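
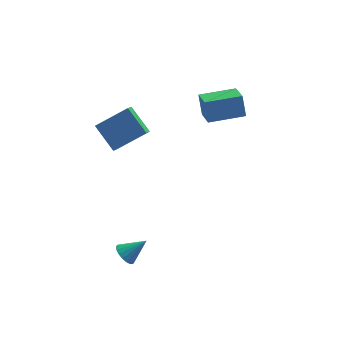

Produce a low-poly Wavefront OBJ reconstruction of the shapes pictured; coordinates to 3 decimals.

v -3.56 3.186 -1.216
v -3.824 2.554 -0.713
v -4.391 4.42 -0.1
v -4.655 3.788 0.403
v -1.765 3.352 -0.063
v -2.029 2.72 0.44
v -2.596 4.586 1.053
v -2.86 3.954 1.556
v -3.939 -3.506 -3.607
v -3.495 -3.442 -4.145
v -2.821 -3.414 -2.673
v -3.571 -3.146 -4.082
v -3.72 -2.922 -3.926
v -3.913 -2.813 -3.706
v -4.11 -2.842 -3.467
v -4.274 -3.002 -3.256
v -4.371 -3.262 -3.114
v -4.383 -3.57 -3.07
v -4.307 -3.865 -3.132
v -4.157 -4.09 -3.289
v -3.965 -4.198 -3.508
v -3.767 -4.17 -3.748
v -3.604 -4.01 -3.959
v -3.506 -3.75 -4.101
v 1.056 1.236 2.352
v 0.939 1.773 3.563
v 0.963 2.683 1.7
v 0.845 3.22 2.911
v 3.095 1.42 2.469
v 2.977 1.957 3.68
v 3.001 2.867 1.817
v 2.884 3.404 3.028
f 2 4 1
f 5 2 1
f 1 4 3
f 3 5 1
f 2 8 4
f 6 2 5
f 6 8 2
f 4 8 3
f 7 5 3
f 3 8 7
f 7 6 5
f 8 6 7
f 10 9 12
f 10 12 11
f 12 9 13
f 12 13 11
f 13 9 14
f 13 14 11
f 14 9 15
f 14 15 11
f 15 9 16
f 15 16 11
f 16 9 17
f 16 17 11
f 17 9 18
f 17 18 11
f 18 9 19
f 18 19 11
f 19 9 20
f 19 20 11
f 20 9 21
f 20 21 11
f 21 9 22
f 21 22 11
f 22 9 23
f 22 23 11
f 23 9 24
f 23 24 11
f 24 9 10
f 24 10 11
f 26 28 25
f 29 26 25
f 25 28 27
f 27 29 25
f 26 32 28
f 30 26 29
f 30 32 26
f 28 32 27
f 31 29 27
f 27 32 31
f 31 30 29
f 32 30 31



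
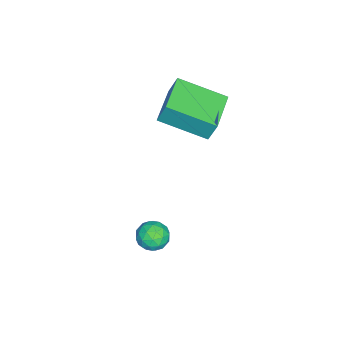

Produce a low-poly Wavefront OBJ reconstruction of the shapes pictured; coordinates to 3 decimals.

v -4.26 -3.318 1.371
v -4.228 -2.973 2.277
v -4.387 -1.469 0.672
v -4.356 -1.125 1.578
v -2.584 -3.235 1.282
v -2.553 -2.891 2.188
v -2.712 -1.387 0.583
v -2.68 -1.042 1.489
v 0.578 -1.899 -2.084
v 1.164 -2.113 -2.237
v 0.576 -2.507 -1.243
v 1.162 -2.721 -1.396
v 1.082 -2.115 -1.202
v 1.083 -1.739 -1.722
v 0.657 -2.881 -1.758
v 0.658 -2.505 -2.278
v 1.212 -2.72 -2.036
v 1.475 -2.246 -1.692
v 0.265 -2.374 -1.788
v 0.528 -1.9 -1.444
v 0.871 -1.953 -2.234
v 0.869 -2.667 -1.246
v 0.822 -2.311 -1.132
v 1.166 -2.437 -1.222
v 0.824 -1.733 -1.932
v 1.168 -1.858 -2.022
v 1.12 -1.859 -1.413
v 0.572 -2.762 -1.458
v 0.916 -2.887 -1.548
v 0.574 -2.183 -2.258
v 0.918 -2.309 -2.348
v 0.62 -2.761 -2.067
v 1.244 -2.435 -2.206
v 1.242 -2.792 -1.712
v 0.946 -2.887 -1.924
v 0.946 -2.666 -2.23
v 1.398 -2.156 -2.004
v 1.397 -2.514 -1.51
v 1.35 -2.157 -1.396
v 1.351 -1.937 -1.701
v 1.426 -2.513 -1.886
v 0.343 -2.106 -1.97
v 0.342 -2.464 -1.476
v 0.389 -2.683 -1.779
v 0.39 -2.463 -2.084
v 0.498 -1.828 -1.768
v 0.496 -2.185 -1.274
v 0.794 -1.954 -1.25
v 0.794 -1.733 -1.556
v 0.314 -2.107 -1.594
f 2 4 1
f 5 2 1
f 1 4 3
f 3 5 1
f 2 8 4
f 6 2 5
f 6 8 2
f 4 8 3
f 7 5 3
f 3 8 7
f 7 6 5
f 8 6 7
f 9 46 25
f 46 20 49
f 25 49 14
f 46 49 25
f 9 25 21
f 25 14 26
f 21 26 10
f 25 26 21
f 9 21 30
f 21 10 31
f 30 31 16
f 21 31 30
f 9 30 42
f 30 16 45
f 42 45 19
f 30 45 42
f 9 42 46
f 42 19 50
f 46 50 20
f 42 50 46
f 10 26 37
f 26 14 40
f 37 40 18
f 26 40 37
f 14 49 27
f 49 20 48
f 27 48 13
f 49 48 27
f 20 50 47
f 50 19 43
f 47 43 11
f 50 43 47
f 19 45 44
f 45 16 32
f 44 32 15
f 45 32 44
f 16 31 36
f 31 10 33
f 36 33 17
f 31 33 36
f 12 38 24
f 38 18 39
f 24 39 13
f 38 39 24
f 12 24 22
f 24 13 23
f 22 23 11
f 24 23 22
f 12 22 29
f 22 11 28
f 29 28 15
f 22 28 29
f 12 29 34
f 29 15 35
f 34 35 17
f 29 35 34
f 12 34 38
f 34 17 41
f 38 41 18
f 34 41 38
f 13 39 27
f 39 18 40
f 27 40 14
f 39 40 27
f 11 23 47
f 23 13 48
f 47 48 20
f 23 48 47
f 15 28 44
f 28 11 43
f 44 43 19
f 28 43 44
f 17 35 36
f 35 15 32
f 36 32 16
f 35 32 36
f 18 41 37
f 41 17 33
f 37 33 10
f 41 33 37



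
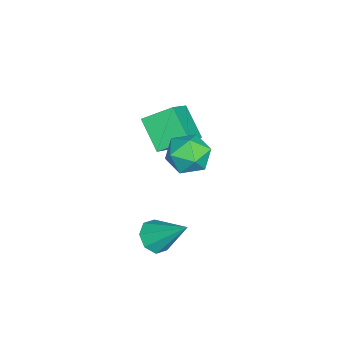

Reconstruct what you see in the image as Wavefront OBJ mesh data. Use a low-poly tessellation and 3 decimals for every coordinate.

v 0.514 -1.883 -3.323
v 0.929 -2.496 -2.848
v 1.026 -0.397 -1.857
v 1.336 -2.196 -3.293
v 1.261 -1.713 -3.757
v 0.748 -1.329 -3.966
v 0.098 -1.27 -3.799
v -0.308 -1.57 -3.353
v -0.233 -2.053 -2.89
v 0.279 -2.437 -2.681
v 0.385 0.22 1.661
v 0.876 -0.119 2.577
v -0.876 -1.001 1.883
v -0.385 -1.34 2.799
v -0.867 -0.359 2.768
v -0.088 0.396 2.631
v 0.088 -1.516 1.829
v 0.867 -0.761 1.692
v 0.692 -1.192 2.681
v 0.102 -0.477 3.262
v -0.102 -0.643 1.198
v -0.692 0.072 1.779
v -4.292 -2.781 0.494
v -4.589 -1.431 1.26
v -3.204 -1.887 -0.659
v -3.502 -0.537 0.106
v -2.818 -3.103 1.634
v -3.116 -1.753 2.399
v -1.731 -2.209 0.48
v -2.028 -0.859 1.246
f 2 1 4
f 2 4 3
f 4 1 5
f 4 5 3
f 5 1 6
f 5 6 3
f 6 1 7
f 6 7 3
f 7 1 8
f 7 8 3
f 8 1 9
f 8 9 3
f 9 1 10
f 9 10 3
f 10 1 2
f 10 2 3
f 11 22 16
f 11 16 12
f 11 12 18
f 11 18 21
f 11 21 22
f 12 16 20
f 16 22 15
f 22 21 13
f 21 18 17
f 18 12 19
f 14 20 15
f 14 15 13
f 14 13 17
f 14 17 19
f 14 19 20
f 15 20 16
f 13 15 22
f 17 13 21
f 19 17 18
f 20 19 12
f 24 26 23
f 27 24 23
f 23 26 25
f 25 27 23
f 24 30 26
f 28 24 27
f 28 30 24
f 26 30 25
f 29 27 25
f 25 30 29
f 29 28 27
f 30 28 29



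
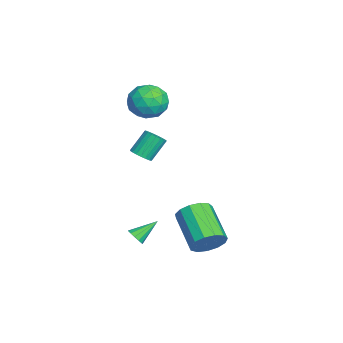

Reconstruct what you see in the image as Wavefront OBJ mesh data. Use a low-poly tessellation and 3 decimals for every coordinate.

v -1.057 -2.037 1.614
v -0.612 -2.232 1.949
v -1.098 -1.538 3
v -1.543 -1.343 2.666
v -0.519 -2.026 1.856
v -1.005 -1.332 2.907
v -0.519 -1.821 1.721
v -1.004 -1.127 2.772
v -0.611 -1.653 1.567
v -1.097 -0.959 2.618
v -0.781 -1.552 1.422
v -1.267 -0.858 2.473
v -0.999 -1.535 1.31
v -1.484 -0.841 2.361
v -1.227 -1.604 1.251
v -1.712 -0.91 2.302
v -1.425 -1.749 1.254
v -1.911 -1.055 2.305
v -1.56 -1.943 1.32
v -2.045 -1.249 2.371
v -1.608 -2.153 1.437
v -2.093 -1.459 2.488
v -1.56 -2.344 1.584
v -2.046 -1.65 2.635
v -1.426 -2.481 1.737
v -1.912 -1.787 2.788
v -1.228 -2.541 1.868
v -1.714 -1.847 2.92
v -1 -2.515 1.956
v -1.486 -1.821 3.007
v -0.783 -2.405 1.984
v -1.268 -1.711 3.036
v 2.648 1.061 -1.995
v 3.002 1.346 -1.207
v 1.247 0.684 -0.177
v 0.892 0.399 -0.965
v 2.74 1.743 -1.399
v 0.985 1.08 -0.369
v 2.448 1.923 -1.78
v 0.693 1.26 -0.751
v 2.22 1.829 -2.23
v 0.465 1.167 -1.2
v 2.127 1.492 -2.605
v 0.372 0.83 -1.575
v 2.2 1.018 -2.786
v 0.445 0.355 -1.756
v 2.415 0.557 -2.716
v 0.659 -0.105 -1.686
v 2.703 0.257 -2.417
v 0.948 -0.405 -1.387
v 2.974 0.212 -1.984
v 1.219 -0.45 -0.954
v 3.142 0.436 -1.555
v 1.387 -0.226 -0.525
v 3.152 0.859 -1.265
v 1.397 0.197 -0.235
v 2.633 -2.244 -1.577
v 2.851 -2.441 -1.173
v 2.147 -1.236 -0.823
v 3.04 -2.266 -1.287
v 3.099 -2.083 -1.493
v 3.01 -1.951 -1.726
v 2.802 -1.913 -1.911
v 2.54 -1.98 -1.991
v 2.308 -2.13 -1.939
v 2.179 -2.317 -1.772
v 2.194 -2.481 -1.544
v 2.349 -2.57 -1.325
v 2.594 -2.555 -1.187
v -4.1 -0.996 3.342
v -3.035 -0.941 3.529
v -4.165 -2.539 4.171
v -3.1 -2.484 4.358
v -3.775 -1.803 4.863
v -3.734 -0.85 4.351
v -3.466 -2.63 3.349
v -3.425 -1.677 2.837
v -2.643 -1.951 3.534
v -2.834 -1.44 4.469
v -4.366 -2.04 3.231
v -4.557 -1.529 4.166
v -3.561 -0.833 3.363
v -3.639 -2.647 4.337
v -4.035 -2.247 4.634
v -3.409 -2.214 4.744
v -3.973 -0.78 3.846
v -3.347 -0.747 3.956
v -3.782 -1.254 4.74
v -3.853 -2.733 3.744
v -3.227 -2.7 3.854
v -3.791 -1.266 2.956
v -3.165 -1.233 3.066
v -3.418 -2.226 2.96
v -2.705 -1.394 3.476
v -2.743 -2.301 3.963
v -2.958 -2.387 3.37
v -2.934 -1.827 3.069
v -2.817 -1.094 4.026
v -2.856 -2.001 4.513
v -3.253 -1.601 4.81
v -3.229 -1.04 4.508
v -2.587 -1.687 4.028
v -4.344 -1.479 3.187
v -4.383 -2.386 3.674
v -3.971 -2.44 3.192
v -3.947 -1.879 2.89
v -4.457 -1.179 3.737
v -4.495 -2.086 4.224
v -4.266 -1.653 4.631
v -4.242 -1.093 4.33
v -4.613 -1.793 3.672
f 2 1 5
f 2 5 3
f 3 5 6
f 3 6 4
f 5 1 7
f 5 7 6
f 6 7 8
f 6 8 4
f 7 1 9
f 7 9 8
f 8 9 10
f 8 10 4
f 9 1 11
f 9 11 10
f 10 11 12
f 10 12 4
f 11 1 13
f 11 13 12
f 12 13 14
f 12 14 4
f 13 1 15
f 13 15 14
f 14 15 16
f 14 16 4
f 15 1 17
f 15 17 16
f 16 17 18
f 16 18 4
f 17 1 19
f 17 19 18
f 18 19 20
f 18 20 4
f 19 1 21
f 19 21 20
f 20 21 22
f 20 22 4
f 21 1 23
f 21 23 22
f 22 23 24
f 22 24 4
f 23 1 25
f 23 25 24
f 24 25 26
f 24 26 4
f 25 1 27
f 25 27 26
f 26 27 28
f 26 28 4
f 27 1 29
f 27 29 28
f 28 29 30
f 28 30 4
f 29 1 31
f 29 31 30
f 30 31 32
f 30 32 4
f 31 1 2
f 31 2 32
f 32 2 3
f 32 3 4
f 34 33 37
f 34 37 35
f 35 37 38
f 35 38 36
f 37 33 39
f 37 39 38
f 38 39 40
f 38 40 36
f 39 33 41
f 39 41 40
f 40 41 42
f 40 42 36
f 41 33 43
f 41 43 42
f 42 43 44
f 42 44 36
f 43 33 45
f 43 45 44
f 44 45 46
f 44 46 36
f 45 33 47
f 45 47 46
f 46 47 48
f 46 48 36
f 47 33 49
f 47 49 48
f 48 49 50
f 48 50 36
f 49 33 51
f 49 51 50
f 50 51 52
f 50 52 36
f 51 33 53
f 51 53 52
f 52 53 54
f 52 54 36
f 53 33 55
f 53 55 54
f 54 55 56
f 54 56 36
f 55 33 34
f 55 34 56
f 56 34 35
f 56 35 36
f 58 57 60
f 58 60 59
f 60 57 61
f 60 61 59
f 61 57 62
f 61 62 59
f 62 57 63
f 62 63 59
f 63 57 64
f 63 64 59
f 64 57 65
f 64 65 59
f 65 57 66
f 65 66 59
f 66 57 67
f 66 67 59
f 67 57 68
f 67 68 59
f 68 57 69
f 68 69 59
f 69 57 58
f 69 58 59
f 70 107 86
f 107 81 110
f 86 110 75
f 107 110 86
f 70 86 82
f 86 75 87
f 82 87 71
f 86 87 82
f 70 82 91
f 82 71 92
f 91 92 77
f 82 92 91
f 70 91 103
f 91 77 106
f 103 106 80
f 91 106 103
f 70 103 107
f 103 80 111
f 107 111 81
f 103 111 107
f 71 87 98
f 87 75 101
f 98 101 79
f 87 101 98
f 75 110 88
f 110 81 109
f 88 109 74
f 110 109 88
f 81 111 108
f 111 80 104
f 108 104 72
f 111 104 108
f 80 106 105
f 106 77 93
f 105 93 76
f 106 93 105
f 77 92 97
f 92 71 94
f 97 94 78
f 92 94 97
f 73 99 85
f 99 79 100
f 85 100 74
f 99 100 85
f 73 85 83
f 85 74 84
f 83 84 72
f 85 84 83
f 73 83 90
f 83 72 89
f 90 89 76
f 83 89 90
f 73 90 95
f 90 76 96
f 95 96 78
f 90 96 95
f 73 95 99
f 95 78 102
f 99 102 79
f 95 102 99
f 74 100 88
f 100 79 101
f 88 101 75
f 100 101 88
f 72 84 108
f 84 74 109
f 108 109 81
f 84 109 108
f 76 89 105
f 89 72 104
f 105 104 80
f 89 104 105
f 78 96 97
f 96 76 93
f 97 93 77
f 96 93 97
f 79 102 98
f 102 78 94
f 98 94 71
f 102 94 98



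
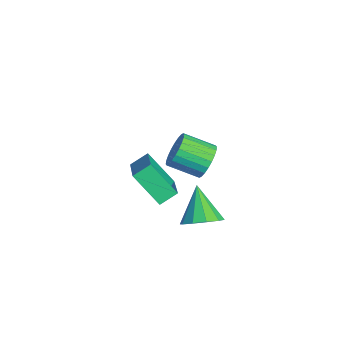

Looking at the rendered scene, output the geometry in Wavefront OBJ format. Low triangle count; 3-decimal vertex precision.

v -0.222 4.24 -2.719
v 0.259 3.801 -3.233
v -0.217 2.58 -2.635
v -0.698 3.02 -2.121
v 0.459 3.846 -2.982
v -0.017 2.625 -2.385
v 0.555 3.951 -2.691
v 0.079 2.73 -2.094
v 0.533 4.1 -2.404
v 0.057 2.879 -1.807
v 0.396 4.27 -2.166
v -0.08 3.049 -1.568
v 0.165 4.436 -2.011
v -0.311 3.215 -1.413
v -0.125 4.572 -1.964
v -0.601 3.351 -1.367
v -0.43 4.658 -2.032
v -0.906 3.437 -1.435
v -0.703 4.68 -2.205
v -1.179 3.459 -1.607
v -0.903 4.635 -2.455
v -1.379 3.414 -1.858
v -0.999 4.53 -2.746
v -1.475 3.309 -2.149
v -0.977 4.381 -3.033
v -1.453 3.16 -2.436
v -0.84 4.211 -3.272
v -1.316 2.99 -2.674
v -0.609 4.045 -3.427
v -1.085 2.824 -2.829
v -0.319 3.909 -3.473
v -0.795 2.688 -2.876
v -0.014 3.823 -3.405
v -0.49 2.602 -2.808
v 3.135 1.502 -1.027
v 2.366 0.658 0.136
v 2.994 2.205 -0.61
v 2.225 1.361 0.554
v 4.935 1.259 -0.014
v 4.166 0.415 1.15
v 4.794 1.962 0.404
v 4.025 1.118 1.567
v 4.079 3.051 -2.267
v 4.694 3.076 -1.68
v 2.941 3.089 -1.073
v 4.574 3.571 -1.811
v 4.265 3.867 -2.115
v 3.885 3.851 -2.478
v 3.579 3.53 -2.759
v 3.464 3.026 -2.853
v 3.585 2.532 -2.722
v 3.894 2.236 -2.418
v 4.274 2.251 -2.056
v 4.58 2.572 -1.774
f 2 1 5
f 2 5 3
f 3 5 6
f 3 6 4
f 5 1 7
f 5 7 6
f 6 7 8
f 6 8 4
f 7 1 9
f 7 9 8
f 8 9 10
f 8 10 4
f 9 1 11
f 9 11 10
f 10 11 12
f 10 12 4
f 11 1 13
f 11 13 12
f 12 13 14
f 12 14 4
f 13 1 15
f 13 15 14
f 14 15 16
f 14 16 4
f 15 1 17
f 15 17 16
f 16 17 18
f 16 18 4
f 17 1 19
f 17 19 18
f 18 19 20
f 18 20 4
f 19 1 21
f 19 21 20
f 20 21 22
f 20 22 4
f 21 1 23
f 21 23 22
f 22 23 24
f 22 24 4
f 23 1 25
f 23 25 24
f 24 25 26
f 24 26 4
f 25 1 27
f 25 27 26
f 26 27 28
f 26 28 4
f 27 1 29
f 27 29 28
f 28 29 30
f 28 30 4
f 29 1 31
f 29 31 30
f 30 31 32
f 30 32 4
f 31 1 33
f 31 33 32
f 32 33 34
f 32 34 4
f 33 1 2
f 33 2 34
f 34 2 3
f 34 3 4
f 36 38 35
f 39 36 35
f 35 38 37
f 37 39 35
f 36 42 38
f 40 36 39
f 40 42 36
f 38 42 37
f 41 39 37
f 37 42 41
f 41 40 39
f 42 40 41
f 44 43 46
f 44 46 45
f 46 43 47
f 46 47 45
f 47 43 48
f 47 48 45
f 48 43 49
f 48 49 45
f 49 43 50
f 49 50 45
f 50 43 51
f 50 51 45
f 51 43 52
f 51 52 45
f 52 43 53
f 52 53 45
f 53 43 54
f 53 54 45
f 54 43 44
f 54 44 45



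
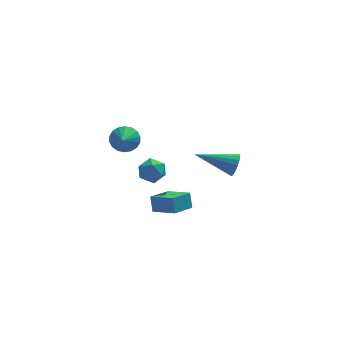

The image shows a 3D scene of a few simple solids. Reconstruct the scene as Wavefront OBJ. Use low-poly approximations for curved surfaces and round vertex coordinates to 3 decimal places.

v -2.403 3.05 -1.466
v -1.984 3.381 -0.831
v -2.617 2.03 -0.794
v -2.33 3.494 -0.769
v -2.691 3.52 -0.845
v -2.994 3.452 -1.045
v -3.181 3.305 -1.328
v -3.213 3.107 -1.638
v -3.085 2.898 -1.914
v -2.822 2.719 -2.102
v -2.476 2.605 -2.163
v -2.115 2.58 -2.087
v -1.812 2.648 -1.888
v -1.625 2.795 -1.605
v -1.593 2.993 -1.295
v -1.721 3.202 -1.018
v -1.959 0.359 -1.644
v -1.316 0.824 -1.399
v -1.224 -0.124 -2.661
v -0.581 0.341 -2.416
v -0.829 -0.301 -1.951
v -1.284 -0.003 -1.323
v -1.256 0.703 -2.737
v -1.711 1.001 -2.109
v -0.882 1.036 -2.075
v -0.618 0.416 -1.589
v -1.922 0.284 -2.471
v -1.658 -0.336 -1.985
v 2.618 -2.184 -0.02
v 2.878 -1.874 0.55
v 0.622 -1.796 0.68
v 2.849 -1.624 0.329
v 2.767 -1.502 0.028
v 2.651 -1.537 -0.284
v 2.527 -1.719 -0.536
v 2.424 -2.009 -0.67
v 2.365 -2.338 -0.655
v 2.364 -2.632 -0.494
v 2.421 -2.824 -0.225
v 2.523 -2.869 0.091
v 2.647 -2.757 0.381
v 2.764 -2.513 0.58
v 2.848 -2.195 0.641
v -1.727 -4.014 -1.717
v -1.788 -3.616 -0.901
v -0.773 -3.195 -2.046
v -0.833 -2.796 -1.23
v -0.747 -4.944 -1.19
v -0.807 -4.545 -0.374
v 0.208 -4.124 -1.519
v 0.147 -3.726 -0.703
f 2 1 4
f 2 4 3
f 4 1 5
f 4 5 3
f 5 1 6
f 5 6 3
f 6 1 7
f 6 7 3
f 7 1 8
f 7 8 3
f 8 1 9
f 8 9 3
f 9 1 10
f 9 10 3
f 10 1 11
f 10 11 3
f 11 1 12
f 11 12 3
f 12 1 13
f 12 13 3
f 13 1 14
f 13 14 3
f 14 1 15
f 14 15 3
f 15 1 16
f 15 16 3
f 16 1 2
f 16 2 3
f 17 28 22
f 17 22 18
f 17 18 24
f 17 24 27
f 17 27 28
f 18 22 26
f 22 28 21
f 28 27 19
f 27 24 23
f 24 18 25
f 20 26 21
f 20 21 19
f 20 19 23
f 20 23 25
f 20 25 26
f 21 26 22
f 19 21 28
f 23 19 27
f 25 23 24
f 26 25 18
f 30 29 32
f 30 32 31
f 32 29 33
f 32 33 31
f 33 29 34
f 33 34 31
f 34 29 35
f 34 35 31
f 35 29 36
f 35 36 31
f 36 29 37
f 36 37 31
f 37 29 38
f 37 38 31
f 38 29 39
f 38 39 31
f 39 29 40
f 39 40 31
f 40 29 41
f 40 41 31
f 41 29 42
f 41 42 31
f 42 29 43
f 42 43 31
f 43 29 30
f 43 30 31
f 45 47 44
f 48 45 44
f 44 47 46
f 46 48 44
f 45 51 47
f 49 45 48
f 49 51 45
f 47 51 46
f 50 48 46
f 46 51 50
f 50 49 48
f 51 49 50



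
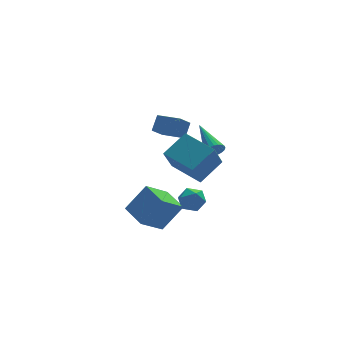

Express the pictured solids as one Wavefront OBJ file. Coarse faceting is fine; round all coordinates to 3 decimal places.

v 1.965 -0.717 -2.2
v 1.28 -1.537 -0.677
v 0.914 0.943 -1.778
v 0.23 0.123 -0.255
v 3.31 -0.103 -1.265
v 2.626 -0.923 0.258
v 2.26 1.557 -0.843
v 1.575 0.737 0.68
v 1.005 3.124 -0.681
v 0.315 2.637 0.025
v 1.447 3.648 0.114
v 0.758 3.161 0.819
v 1.942 2.059 -0.499
v 1.253 1.572 0.206
v 2.385 2.583 0.295
v 1.695 2.096 1.001
v 3.577 2.055 -1.708
v 3.82 2.296 -2.201
v 3.323 4.065 -0.852
v 3.578 2.29 -2.26
v 3.336 2.244 -2.224
v 3.135 2.165 -2.098
v 3.011 2.067 -1.905
v 2.985 1.967 -1.678
v 3.061 1.882 -1.457
v 3.227 1.827 -1.278
v 3.453 1.811 -1.174
v 3.701 1.838 -1.163
v 3.927 1.902 -1.246
v 4.093 1.992 -1.408
v 4.17 2.094 -1.623
v 4.144 2.188 -1.852
v 4.021 2.26 -2.057
v -0.887 -3.699 -3.302
v -2.13 -4.242 -2.311
v -1.304 -2.252 -3.032
v -2.547 -2.795 -2.041
v 0.207 -3.645 -1.899
v -1.036 -4.188 -0.908
v -0.21 -2.198 -1.629
v -1.453 -2.741 -0.638
v -0.01 -3.946 -0.985
v 0.456 -3.359 -0.739
v 0.764 -4.141 -1.981
v 1.23 -3.554 -1.735
v 1.189 -4.225 -1.322
v 0.711 -4.104 -0.707
v 0.509 -3.396 -2.013
v 0.031 -3.275 -1.398
v 0.777 -3.019 -1.374
v 1.197 -3.532 -0.947
v 0.023 -3.968 -1.773
v 0.443 -4.481 -1.346
f 2 4 1
f 5 2 1
f 1 4 3
f 3 5 1
f 2 8 4
f 6 2 5
f 6 8 2
f 4 8 3
f 7 5 3
f 3 8 7
f 7 6 5
f 8 6 7
f 10 12 9
f 13 10 9
f 9 12 11
f 11 13 9
f 10 16 12
f 14 10 13
f 14 16 10
f 12 16 11
f 15 13 11
f 11 16 15
f 15 14 13
f 16 14 15
f 18 17 20
f 18 20 19
f 20 17 21
f 20 21 19
f 21 17 22
f 21 22 19
f 22 17 23
f 22 23 19
f 23 17 24
f 23 24 19
f 24 17 25
f 24 25 19
f 25 17 26
f 25 26 19
f 26 17 27
f 26 27 19
f 27 17 28
f 27 28 19
f 28 17 29
f 28 29 19
f 29 17 30
f 29 30 19
f 30 17 31
f 30 31 19
f 31 17 32
f 31 32 19
f 32 17 33
f 32 33 19
f 33 17 18
f 33 18 19
f 35 37 34
f 38 35 34
f 34 37 36
f 36 38 34
f 35 41 37
f 39 35 38
f 39 41 35
f 37 41 36
f 40 38 36
f 36 41 40
f 40 39 38
f 41 39 40
f 42 53 47
f 42 47 43
f 42 43 49
f 42 49 52
f 42 52 53
f 43 47 51
f 47 53 46
f 53 52 44
f 52 49 48
f 49 43 50
f 45 51 46
f 45 46 44
f 45 44 48
f 45 48 50
f 45 50 51
f 46 51 47
f 44 46 53
f 48 44 52
f 50 48 49
f 51 50 43



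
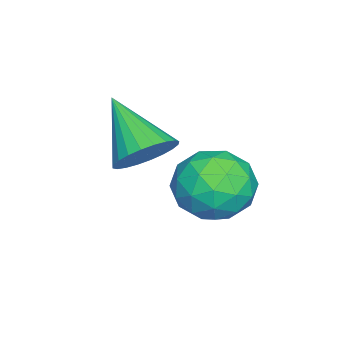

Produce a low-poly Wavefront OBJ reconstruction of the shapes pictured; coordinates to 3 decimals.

v 1.997 -0.308 3.005
v 2.598 -0.889 2.924
v 1.063 -1.432 4.155
v 2.708 -0.718 3.181
v 2.71 -0.485 3.411
v 2.604 -0.224 3.579
v 2.405 0.023 3.66
v 2.144 0.221 3.64
v 1.861 0.337 3.525
v 1.598 0.356 3.33
v 1.396 0.273 3.085
v 1.285 0.102 2.828
v 1.283 -0.131 2.598
v 1.39 -0.392 2.43
v 1.588 -0.639 2.35
v 1.849 -0.837 2.369
v 2.133 -0.953 2.485
v 2.396 -0.972 2.68
v 2.246 1.87 3.388
v 3.16 1.609 2.964
v 1.44 1.151 2.096
v 2.354 0.89 1.672
v 2.036 0.426 2.547
v 2.534 0.871 3.346
v 2.066 1.889 1.714
v 2.564 2.334 2.513
v 3.049 1.621 1.929
v 3.03 0.717 2.444
v 1.57 2.043 2.616
v 1.551 1.139 3.131
v 2.773 1.803 3.29
v 1.827 0.957 1.77
v 1.639 0.685 2.285
v 2.177 0.531 2.036
v 2.405 1.369 3.514
v 2.943 1.215 3.265
v 2.282 0.52 3.02
v 1.657 1.545 1.795
v 2.195 1.391 1.546
v 2.423 2.229 3.024
v 2.961 2.075 2.775
v 2.318 2.24 2.04
v 3.246 1.657 2.432
v 2.772 1.234 1.672
v 2.603 1.821 1.697
v 2.895 2.082 2.167
v 3.234 1.125 2.735
v 2.761 0.702 1.975
v 2.574 0.429 2.49
v 2.866 0.691 2.959
v 3.169 1.132 2.126
v 1.839 2.058 3.085
v 1.366 1.635 2.325
v 1.734 2.069 2.101
v 2.026 2.331 2.57
v 1.828 1.526 3.388
v 1.354 1.103 2.628
v 1.705 0.678 2.893
v 1.997 0.939 3.363
v 1.431 1.628 2.934
f 2 1 4
f 2 4 3
f 4 1 5
f 4 5 3
f 5 1 6
f 5 6 3
f 6 1 7
f 6 7 3
f 7 1 8
f 7 8 3
f 8 1 9
f 8 9 3
f 9 1 10
f 9 10 3
f 10 1 11
f 10 11 3
f 11 1 12
f 11 12 3
f 12 1 13
f 12 13 3
f 13 1 14
f 13 14 3
f 14 1 15
f 14 15 3
f 15 1 16
f 15 16 3
f 16 1 17
f 16 17 3
f 17 1 18
f 17 18 3
f 18 1 2
f 18 2 3
f 19 56 35
f 56 30 59
f 35 59 24
f 56 59 35
f 19 35 31
f 35 24 36
f 31 36 20
f 35 36 31
f 19 31 40
f 31 20 41
f 40 41 26
f 31 41 40
f 19 40 52
f 40 26 55
f 52 55 29
f 40 55 52
f 19 52 56
f 52 29 60
f 56 60 30
f 52 60 56
f 20 36 47
f 36 24 50
f 47 50 28
f 36 50 47
f 24 59 37
f 59 30 58
f 37 58 23
f 59 58 37
f 30 60 57
f 60 29 53
f 57 53 21
f 60 53 57
f 29 55 54
f 55 26 42
f 54 42 25
f 55 42 54
f 26 41 46
f 41 20 43
f 46 43 27
f 41 43 46
f 22 48 34
f 48 28 49
f 34 49 23
f 48 49 34
f 22 34 32
f 34 23 33
f 32 33 21
f 34 33 32
f 22 32 39
f 32 21 38
f 39 38 25
f 32 38 39
f 22 39 44
f 39 25 45
f 44 45 27
f 39 45 44
f 22 44 48
f 44 27 51
f 48 51 28
f 44 51 48
f 23 49 37
f 49 28 50
f 37 50 24
f 49 50 37
f 21 33 57
f 33 23 58
f 57 58 30
f 33 58 57
f 25 38 54
f 38 21 53
f 54 53 29
f 38 53 54
f 27 45 46
f 45 25 42
f 46 42 26
f 45 42 46
f 28 51 47
f 51 27 43
f 47 43 20
f 51 43 47



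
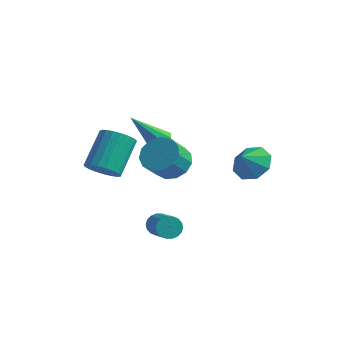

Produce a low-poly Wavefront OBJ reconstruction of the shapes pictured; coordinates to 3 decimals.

v -0.695 -3.746 -0.684
v 0.019 -3.365 -1.079
v -0.072 -1.774 0.288
v -0.785 -2.154 0.684
v -0.266 -3.216 -1.271
v -0.356 -1.625 0.096
v -0.624 -3.159 -1.362
v -0.715 -1.567 0.005
v -0.995 -3.203 -1.336
v -1.086 -1.611 0.032
v -1.314 -3.341 -1.196
v -1.404 -1.749 0.171
v -1.525 -3.548 -0.968
v -1.616 -1.957 0.399
v -1.594 -3.791 -0.691
v -1.684 -2.199 0.676
v -1.506 -4.025 -0.413
v -1.597 -2.433 0.955
v -1.279 -4.211 -0.181
v -1.369 -2.62 1.186
v -0.95 -4.316 -0.036
v -1.041 -2.725 1.331
v -0.577 -4.323 -0.004
v -0.668 -2.732 1.364
v -0.225 -4.23 -0.088
v -0.315 -2.639 1.279
v 0.046 -4.054 -0.276
v -0.044 -2.462 1.091
v 0.189 -3.824 -0.534
v 0.099 -2.232 0.833
v 0.18 -3.58 -0.818
v 0.089 -1.989 0.549
v 3.923 2.065 -2.109
v 4.943 1.829 -2.024
v 3.697 1.375 -1.311
v 4.73 2.444 -1.553
v 4.044 2.837 -1.407
v 3.288 2.778 -1.673
v 2.904 2.302 -2.194
v 3.117 1.687 -2.666
v 3.803 1.294 -2.811
v 4.559 1.353 -2.545
v -0.596 1.388 -1.634
v -0.263 1.817 -1.209
v -1.804 0.672 0.034
v -0.642 2.032 -1.391
v -0.999 1.945 -1.687
v -1.168 1.598 -1.958
v -1.07 1.152 -2.078
v -0.75 0.817 -1.99
v -0.358 0.748 -1.736
v -0.078 0.979 -1.434
v -0.04 1.401 -1.226
v 2.136 -2.373 -0.012
v 3.053 -2.718 -0.158
v 2.88 -3.612 0.865
v 1.964 -3.267 1.012
v 3.098 -2.303 0.212
v 2.926 -3.198 1.235
v 2.839 -1.91 0.511
v 2.666 -2.805 1.534
v 2.356 -1.665 0.645
v 2.183 -2.559 1.668
v 1.803 -1.644 0.57
v 1.631 -2.538 1.593
v 1.357 -1.854 0.31
v 1.184 -2.749 1.333
v 1.158 -2.229 -0.051
v 0.985 -3.124 0.972
v 1.269 -2.65 -0.4
v 1.096 -3.545 0.623
v 1.656 -2.982 -0.626
v 1.483 -3.877 0.397
v 2.195 -3.121 -0.656
v 2.023 -4.016 0.367
v 2.716 -3.023 -0.482
v 2.543 -3.917 0.541
v 1.925 -3.226 -3.773
v 2.389 -2.825 -3.868
v 3.558 -3.954 -2.923
v 3.095 -4.354 -2.827
v 2.281 -2.738 -3.63
v 3.45 -3.867 -2.685
v 2.102 -2.747 -3.42
v 3.271 -3.876 -2.475
v 1.888 -2.851 -3.28
v 3.058 -3.98 -2.335
v 1.682 -3.029 -3.237
v 2.851 -4.158 -2.292
v 1.524 -3.246 -3.301
v 2.693 -4.375 -2.355
v 1.445 -3.459 -3.457
v 2.614 -4.588 -2.512
v 1.462 -3.626 -3.677
v 2.631 -4.755 -2.732
v 1.57 -3.713 -3.915
v 2.739 -4.842 -2.97
v 1.749 -3.704 -4.125
v 2.918 -4.833 -3.18
v 1.962 -3.6 -4.265
v 3.132 -4.729 -3.32
v 2.169 -3.422 -4.308
v 3.338 -4.551 -3.363
v 2.327 -3.205 -4.245
v 3.496 -4.334 -3.299
v 2.406 -2.992 -4.088
v 3.575 -4.121 -3.143
f 2 1 5
f 2 5 3
f 3 5 6
f 3 6 4
f 5 1 7
f 5 7 6
f 6 7 8
f 6 8 4
f 7 1 9
f 7 9 8
f 8 9 10
f 8 10 4
f 9 1 11
f 9 11 10
f 10 11 12
f 10 12 4
f 11 1 13
f 11 13 12
f 12 13 14
f 12 14 4
f 13 1 15
f 13 15 14
f 14 15 16
f 14 16 4
f 15 1 17
f 15 17 16
f 16 17 18
f 16 18 4
f 17 1 19
f 17 19 18
f 18 19 20
f 18 20 4
f 19 1 21
f 19 21 20
f 20 21 22
f 20 22 4
f 21 1 23
f 21 23 22
f 22 23 24
f 22 24 4
f 23 1 25
f 23 25 24
f 24 25 26
f 24 26 4
f 25 1 27
f 25 27 26
f 26 27 28
f 26 28 4
f 27 1 29
f 27 29 28
f 28 29 30
f 28 30 4
f 29 1 31
f 29 31 30
f 30 31 32
f 30 32 4
f 31 1 2
f 31 2 32
f 32 2 3
f 32 3 4
f 34 33 36
f 34 36 35
f 36 33 37
f 36 37 35
f 37 33 38
f 37 38 35
f 38 33 39
f 38 39 35
f 39 33 40
f 39 40 35
f 40 33 41
f 40 41 35
f 41 33 42
f 41 42 35
f 42 33 34
f 42 34 35
f 44 43 46
f 44 46 45
f 46 43 47
f 46 47 45
f 47 43 48
f 47 48 45
f 48 43 49
f 48 49 45
f 49 43 50
f 49 50 45
f 50 43 51
f 50 51 45
f 51 43 52
f 51 52 45
f 52 43 53
f 52 53 45
f 53 43 44
f 53 44 45
f 55 54 58
f 55 58 56
f 56 58 59
f 56 59 57
f 58 54 60
f 58 60 59
f 59 60 61
f 59 61 57
f 60 54 62
f 60 62 61
f 61 62 63
f 61 63 57
f 62 54 64
f 62 64 63
f 63 64 65
f 63 65 57
f 64 54 66
f 64 66 65
f 65 66 67
f 65 67 57
f 66 54 68
f 66 68 67
f 67 68 69
f 67 69 57
f 68 54 70
f 68 70 69
f 69 70 71
f 69 71 57
f 70 54 72
f 70 72 71
f 71 72 73
f 71 73 57
f 72 54 74
f 72 74 73
f 73 74 75
f 73 75 57
f 74 54 76
f 74 76 75
f 75 76 77
f 75 77 57
f 76 54 55
f 76 55 77
f 77 55 56
f 77 56 57
f 79 78 82
f 79 82 80
f 80 82 83
f 80 83 81
f 82 78 84
f 82 84 83
f 83 84 85
f 83 85 81
f 84 78 86
f 84 86 85
f 85 86 87
f 85 87 81
f 86 78 88
f 86 88 87
f 87 88 89
f 87 89 81
f 88 78 90
f 88 90 89
f 89 90 91
f 89 91 81
f 90 78 92
f 90 92 91
f 91 92 93
f 91 93 81
f 92 78 94
f 92 94 93
f 93 94 95
f 93 95 81
f 94 78 96
f 94 96 95
f 95 96 97
f 95 97 81
f 96 78 98
f 96 98 97
f 97 98 99
f 97 99 81
f 98 78 100
f 98 100 99
f 99 100 101
f 99 101 81
f 100 78 102
f 100 102 101
f 101 102 103
f 101 103 81
f 102 78 104
f 102 104 103
f 103 104 105
f 103 105 81
f 104 78 106
f 104 106 105
f 105 106 107
f 105 107 81
f 106 78 79
f 106 79 107
f 107 79 80
f 107 80 81



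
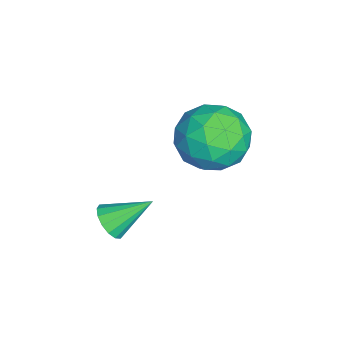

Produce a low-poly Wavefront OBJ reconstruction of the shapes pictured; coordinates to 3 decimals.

v -1.91 -0.456 1.263
v -0.885 -0.587 0.72
v -1.775 -2.213 1.94
v -0.75 -2.344 1.397
v -0.842 -1.615 2.303
v -0.925 -0.528 1.885
v -1.735 -2.272 0.775
v -1.818 -1.185 0.357
v -0.777 -1.709 0.418
v -0.225 -1.303 1.363
v -2.435 -1.497 1.297
v -1.883 -1.091 2.242
v -1.409 -0.367 0.932
v -1.251 -2.433 1.728
v -1.305 -2.004 2.261
v -0.702 -2.081 1.941
v -1.432 -0.333 1.617
v -0.83 -0.41 1.298
v -0.805 -1.014 2.228
v -1.83 -2.39 1.362
v -1.228 -2.467 1.043
v -1.958 -0.719 0.719
v -1.355 -0.796 0.399
v -1.855 -1.786 0.432
v -0.743 -1.103 0.436
v -0.664 -2.137 0.834
v -1.243 -2.094 0.468
v -1.292 -1.455 0.222
v -0.419 -0.865 0.991
v -0.34 -1.898 1.389
v -0.393 -1.469 1.921
v -0.442 -0.831 1.676
v -0.355 -1.524 0.813
v -2.32 -0.902 1.271
v -2.241 -1.935 1.669
v -2.218 -1.969 0.984
v -2.267 -1.331 0.739
v -1.996 -0.663 1.826
v -1.917 -1.697 2.224
v -1.368 -1.345 2.438
v -1.417 -0.706 2.192
v -2.305 -1.276 1.847
v 1.537 -3.887 0.177
v 2.124 -3.847 0.291
v 1.303 -2.753 0.983
v 2.08 -3.675 0.037
v 1.891 -3.559 -0.18
v 1.606 -3.532 -0.302
v 1.303 -3.599 -0.295
v 1.062 -3.743 -0.162
v 0.949 -3.926 0.062
v 0.993 -4.098 0.317
v 1.183 -4.214 0.534
v 1.467 -4.241 0.656
v 1.77 -4.174 0.649
v 2.011 -4.03 0.515
f 1 38 17
f 38 12 41
f 17 41 6
f 38 41 17
f 1 17 13
f 17 6 18
f 13 18 2
f 17 18 13
f 1 13 22
f 13 2 23
f 22 23 8
f 13 23 22
f 1 22 34
f 22 8 37
f 34 37 11
f 22 37 34
f 1 34 38
f 34 11 42
f 38 42 12
f 34 42 38
f 2 18 29
f 18 6 32
f 29 32 10
f 18 32 29
f 6 41 19
f 41 12 40
f 19 40 5
f 41 40 19
f 12 42 39
f 42 11 35
f 39 35 3
f 42 35 39
f 11 37 36
f 37 8 24
f 36 24 7
f 37 24 36
f 8 23 28
f 23 2 25
f 28 25 9
f 23 25 28
f 4 30 16
f 30 10 31
f 16 31 5
f 30 31 16
f 4 16 14
f 16 5 15
f 14 15 3
f 16 15 14
f 4 14 21
f 14 3 20
f 21 20 7
f 14 20 21
f 4 21 26
f 21 7 27
f 26 27 9
f 21 27 26
f 4 26 30
f 26 9 33
f 30 33 10
f 26 33 30
f 5 31 19
f 31 10 32
f 19 32 6
f 31 32 19
f 3 15 39
f 15 5 40
f 39 40 12
f 15 40 39
f 7 20 36
f 20 3 35
f 36 35 11
f 20 35 36
f 9 27 28
f 27 7 24
f 28 24 8
f 27 24 28
f 10 33 29
f 33 9 25
f 29 25 2
f 33 25 29
f 44 43 46
f 44 46 45
f 46 43 47
f 46 47 45
f 47 43 48
f 47 48 45
f 48 43 49
f 48 49 45
f 49 43 50
f 49 50 45
f 50 43 51
f 50 51 45
f 51 43 52
f 51 52 45
f 52 43 53
f 52 53 45
f 53 43 54
f 53 54 45
f 54 43 55
f 54 55 45
f 55 43 56
f 55 56 45
f 56 43 44
f 56 44 45



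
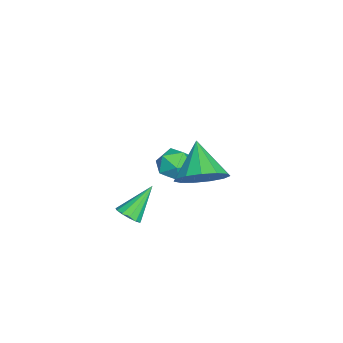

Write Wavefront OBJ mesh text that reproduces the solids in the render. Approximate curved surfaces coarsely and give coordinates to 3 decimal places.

v -2.119 2.305 -3.11
v -1.269 2.531 -3.2
v -1.771 0.929 -3.28
v -0.921 1.155 -3.37
v -1.321 1.241 -2.587
v -1.536 2.091 -2.482
v -1.504 1.369 -3.998
v -1.719 2.219 -3.893
v -0.89 1.952 -3.749
v -0.776 1.873 -2.877
v -2.264 1.587 -3.603
v -2.15 1.508 -2.731
v 3.631 3.218 0.141
v 4.147 3.822 0.888
v 2.329 2.902 1.299
v 3.78 4.206 0.579
v 3.365 4.275 0.132
v 3.034 4.01 -0.313
v 2.893 3.493 -0.613
v 2.986 2.889 -0.674
v 3.284 2.39 -0.476
v 3.692 2.153 -0.082
v 4.08 2.255 0.383
v 4.326 2.663 0.771
v 4.351 3.247 0.959
v 2.558 0.262 -3.224
v 3.078 0.352 -2.938
v 1.742 1.138 -2.016
v 3.04 0.611 -3.152
v 2.849 0.76 -3.388
v 2.566 0.75 -3.572
v 2.28 0.585 -3.646
v 2.082 0.318 -3.585
v 2.035 0.033 -3.41
v 2.154 -0.18 -3.175
v 2.401 -0.252 -2.956
v 2.698 -0.161 -2.822
v 2.95 0.064 -2.815
f 1 12 6
f 1 6 2
f 1 2 8
f 1 8 11
f 1 11 12
f 2 6 10
f 6 12 5
f 12 11 3
f 11 8 7
f 8 2 9
f 4 10 5
f 4 5 3
f 4 3 7
f 4 7 9
f 4 9 10
f 5 10 6
f 3 5 12
f 7 3 11
f 9 7 8
f 10 9 2
f 14 13 16
f 14 16 15
f 16 13 17
f 16 17 15
f 17 13 18
f 17 18 15
f 18 13 19
f 18 19 15
f 19 13 20
f 19 20 15
f 20 13 21
f 20 21 15
f 21 13 22
f 21 22 15
f 22 13 23
f 22 23 15
f 23 13 24
f 23 24 15
f 24 13 25
f 24 25 15
f 25 13 14
f 25 14 15
f 27 26 29
f 27 29 28
f 29 26 30
f 29 30 28
f 30 26 31
f 30 31 28
f 31 26 32
f 31 32 28
f 32 26 33
f 32 33 28
f 33 26 34
f 33 34 28
f 34 26 35
f 34 35 28
f 35 26 36
f 35 36 28
f 36 26 37
f 36 37 28
f 37 26 38
f 37 38 28
f 38 26 27
f 38 27 28



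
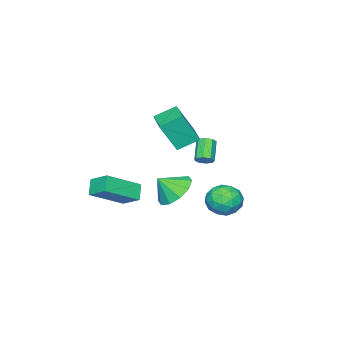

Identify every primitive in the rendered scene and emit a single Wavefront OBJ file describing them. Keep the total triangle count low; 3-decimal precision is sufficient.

v 0.987 -2.117 -1.295
v 1.052 -1.061 -0.668
v 1.595 -1.747 -1.983
v 1.66 -0.69 -1.356
v 2.68 -2.87 -0.204
v 2.745 -1.813 0.423
v 3.288 -2.499 -0.892
v 3.353 -1.443 -0.265
v -2.807 1.485 -1.939
v -2.034 1.038 -2.452
v -3.866 1.042 -3.148
v -3.093 0.595 -3.661
v -3.429 0.185 -2.778
v -2.774 0.459 -2.03
v -3.126 1.621 -3.57
v -2.471 1.895 -2.822
v -2.231 1.122 -3.46
v -2.418 0.235 -2.971
v -3.482 1.845 -2.629
v -3.669 0.958 -2.14
v -2.327 1.3 -2.089
v -3.573 0.78 -3.511
v -3.77 0.539 -2.991
v -3.316 0.276 -3.293
v -2.763 0.96 -1.841
v -2.308 0.697 -2.143
v -3.128 0.196 -2.335
v -3.592 1.383 -3.457
v -3.137 1.12 -3.759
v -2.584 1.804 -2.307
v -2.13 1.541 -2.609
v -2.772 1.884 -3.265
v -1.989 1.087 -2.984
v -2.611 0.827 -3.694
v -2.63 1.43 -3.64
v -2.246 1.591 -3.201
v -2.099 0.566 -2.696
v -2.721 0.305 -3.407
v -2.919 0.064 -2.887
v -2.534 0.225 -2.448
v -2.214 0.615 -3.289
v -3.179 1.775 -2.193
v -3.801 1.514 -2.904
v -3.366 1.855 -3.152
v -2.981 2.016 -2.713
v -3.289 1.253 -1.906
v -3.911 0.993 -2.616
v -3.654 0.489 -2.399
v -3.27 0.65 -1.96
v -3.686 1.465 -2.311
v 2.322 1.951 0.411
v 3.144 1.772 -0.266
v 2.918 1.369 1.289
v 3.255 2.352 0.044
v 3.01 2.78 0.494
v 2.502 2.891 0.913
v 1.925 2.643 1.14
v 1.5 2.131 1.089
v 1.389 1.55 0.779
v 1.634 1.123 0.328
v 2.142 1.012 -0.09
v 2.719 1.26 -0.317
v -1.169 0.463 2.714
v -0.582 -0.158 4.322
v -0.076 1.644 2.773
v 0.51 1.023 4.38
v -0.33 -0.283 2.12
v 0.256 -0.904 3.727
v 0.762 0.898 2.178
v 1.349 0.277 3.786
v -2.784 -0.067 -0.256
v -2.398 -0.29 -0.008
v -3.25 -0.795 0.864
v -3.636 -0.573 0.616
v -2.474 0.069 0.125
v -3.326 -0.436 0.998
v -2.732 0.348 0.035
v -3.584 -0.157 0.908
v -3.02 0.384 -0.226
v -3.872 -0.122 0.647
v -3.17 0.155 -0.504
v -4.022 -0.35 0.368
v -3.094 -0.204 -0.638
v -3.946 -0.709 0.235
v -2.836 -0.483 -0.548
v -3.688 -0.988 0.325
v -2.548 -0.518 -0.287
v -3.4 -1.024 0.586
f 2 4 1
f 5 2 1
f 1 4 3
f 3 5 1
f 2 8 4
f 6 2 5
f 6 8 2
f 4 8 3
f 7 5 3
f 3 8 7
f 7 6 5
f 8 6 7
f 9 46 25
f 46 20 49
f 25 49 14
f 46 49 25
f 9 25 21
f 25 14 26
f 21 26 10
f 25 26 21
f 9 21 30
f 21 10 31
f 30 31 16
f 21 31 30
f 9 30 42
f 30 16 45
f 42 45 19
f 30 45 42
f 9 42 46
f 42 19 50
f 46 50 20
f 42 50 46
f 10 26 37
f 26 14 40
f 37 40 18
f 26 40 37
f 14 49 27
f 49 20 48
f 27 48 13
f 49 48 27
f 20 50 47
f 50 19 43
f 47 43 11
f 50 43 47
f 19 45 44
f 45 16 32
f 44 32 15
f 45 32 44
f 16 31 36
f 31 10 33
f 36 33 17
f 31 33 36
f 12 38 24
f 38 18 39
f 24 39 13
f 38 39 24
f 12 24 22
f 24 13 23
f 22 23 11
f 24 23 22
f 12 22 29
f 22 11 28
f 29 28 15
f 22 28 29
f 12 29 34
f 29 15 35
f 34 35 17
f 29 35 34
f 12 34 38
f 34 17 41
f 38 41 18
f 34 41 38
f 13 39 27
f 39 18 40
f 27 40 14
f 39 40 27
f 11 23 47
f 23 13 48
f 47 48 20
f 23 48 47
f 15 28 44
f 28 11 43
f 44 43 19
f 28 43 44
f 17 35 36
f 35 15 32
f 36 32 16
f 35 32 36
f 18 41 37
f 41 17 33
f 37 33 10
f 41 33 37
f 52 51 54
f 52 54 53
f 54 51 55
f 54 55 53
f 55 51 56
f 55 56 53
f 56 51 57
f 56 57 53
f 57 51 58
f 57 58 53
f 58 51 59
f 58 59 53
f 59 51 60
f 59 60 53
f 60 51 61
f 60 61 53
f 61 51 62
f 61 62 53
f 62 51 52
f 62 52 53
f 64 66 63
f 67 64 63
f 63 66 65
f 65 67 63
f 64 70 66
f 68 64 67
f 68 70 64
f 66 70 65
f 69 67 65
f 65 70 69
f 69 68 67
f 70 68 69
f 72 71 75
f 72 75 73
f 73 75 76
f 73 76 74
f 75 71 77
f 75 77 76
f 76 77 78
f 76 78 74
f 77 71 79
f 77 79 78
f 78 79 80
f 78 80 74
f 79 71 81
f 79 81 80
f 80 81 82
f 80 82 74
f 81 71 83
f 81 83 82
f 82 83 84
f 82 84 74
f 83 71 85
f 83 85 84
f 84 85 86
f 84 86 74
f 85 71 87
f 85 87 86
f 86 87 88
f 86 88 74
f 87 71 72
f 87 72 88
f 88 72 73
f 88 73 74



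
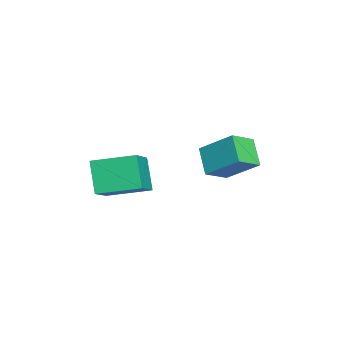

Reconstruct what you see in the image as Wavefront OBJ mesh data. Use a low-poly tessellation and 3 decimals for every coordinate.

v 0.279 1.595 -0.859
v 0.889 3.005 0.224
v -0.585 2.401 -1.423
v 0.024 3.812 -0.34
v 1.276 1.948 -1.88
v 1.885 3.359 -0.797
v 0.411 2.755 -2.444
v 1.021 4.165 -1.361
v 0.327 -2.485 -1.901
v 2.001 -2.701 -1.007
v 0.346 -0.562 -1.472
v 2.02 -0.778 -0.577
v 1.16 -2.162 -3.383
v 2.834 -2.378 -2.488
v 1.179 -0.239 -2.953
v 2.853 -0.455 -2.059
f 2 4 1
f 5 2 1
f 1 4 3
f 3 5 1
f 2 8 4
f 6 2 5
f 6 8 2
f 4 8 3
f 7 5 3
f 3 8 7
f 7 6 5
f 8 6 7
f 10 12 9
f 13 10 9
f 9 12 11
f 11 13 9
f 10 16 12
f 14 10 13
f 14 16 10
f 12 16 11
f 15 13 11
f 11 16 15
f 15 14 13
f 16 14 15



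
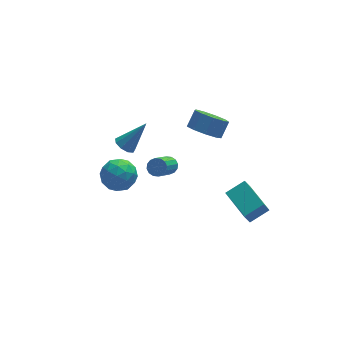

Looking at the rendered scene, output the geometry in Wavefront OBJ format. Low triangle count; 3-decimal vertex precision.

v -2.924 2.44 2.844
v -2.435 2.74 2.443
v -1.636 2.52 4.476
v -2.71 3.076 2.644
v -3.085 3.115 2.939
v -3.385 2.838 3.189
v -3.47 2.375 3.278
v -3.298 1.943 3.164
v -2.952 1.743 2.9
v -2.593 1.87 2.61
v -2.388 2.263 2.43
v -0.753 1.172 1.53
v -0.465 1.459 1.97
v -1.458 0.216 3.431
v -1.747 -0.072 2.99
v -0.728 1.619 1.928
v -1.721 0.376 3.389
v -0.997 1.66 1.779
v -1.99 0.416 3.24
v -1.202 1.569 1.563
v -2.195 0.326 3.024
v -1.286 1.372 1.339
v -2.279 0.129 2.799
v -1.227 1.121 1.165
v -2.22 -0.122 2.626
v -1.042 0.884 1.089
v -2.035 -0.359 2.55
v -0.779 0.724 1.131
v -1.772 -0.519 2.592
v -0.51 0.684 1.28
v -1.503 -0.56 2.741
v -0.305 0.774 1.496
v -1.298 -0.469 2.957
v -0.221 0.971 1.721
v -1.214 -0.272 3.181
v -0.28 1.222 1.894
v -1.273 -0.021 3.355
v 3.36 -1.521 -2.517
v 2.925 -1.75 -1.544
v 2.87 0.535 -2.253
v 2.435 0.306 -1.28
v 4.585 -1.306 -1.92
v 4.15 -1.535 -0.947
v 4.095 0.75 -1.656
v 3.66 0.521 -0.683
v 1.924 3.019 2.091
v 2.791 2.406 1.848
v 3.423 2.967 2.686
v 2.556 3.581 2.929
v 2.792 3.025 1.432
v 3.424 3.586 2.27
v 2.387 3.641 1.325
v 3.019 4.202 2.163
v 1.765 3.967 1.576
v 2.397 4.528 2.414
v 1.218 3.849 2.068
v 1.85 4.41 2.906
v 1 3.343 2.571
v 1.633 3.905 3.409
v 1.215 2.686 2.849
v 1.848 3.247 3.687
v 1.762 2.184 2.773
v 2.394 2.746 3.61
v 2.384 2.074 2.377
v 3.016 2.635 3.215
v -4.069 0.825 3.252
v -3.216 0.386 2.684
v -4.744 -0.826 3.516
v -3.891 -1.265 2.948
v -3.716 -0.801 3.946
v -3.299 0.219 3.783
v -4.661 -0.659 2.417
v -4.244 0.361 2.254
v -3.582 -0.532 2.168
v -2.998 -0.619 3.114
v -4.962 0.179 3.086
v -4.378 0.092 4.032
v -3.583 0.75 2.945
v -4.377 -1.19 3.255
v -4.274 -0.918 3.842
v -3.773 -1.176 3.508
v -3.632 0.653 3.591
v -3.131 0.394 3.257
v -3.425 -0.303 3.999
v -4.829 -0.834 2.943
v -4.328 -1.093 2.609
v -4.187 0.736 2.692
v -3.686 0.478 2.358
v -4.535 -0.137 2.201
v -3.297 -0.047 2.308
v -3.694 -1.018 2.463
v -4.146 -0.662 2.151
v -3.901 -0.062 2.055
v -2.954 -0.099 2.864
v -3.351 -1.069 3.019
v -3.248 -0.796 3.606
v -3.003 -0.197 3.51
v -3.169 -0.638 2.56
v -4.609 0.629 3.181
v -5.006 -0.341 3.336
v -4.957 -0.243 2.69
v -4.712 0.356 2.594
v -4.266 0.578 3.737
v -4.663 -0.393 3.892
v -4.059 -0.378 4.145
v -3.814 0.222 4.049
v -4.791 0.198 3.64
f 2 1 4
f 2 4 3
f 4 1 5
f 4 5 3
f 5 1 6
f 5 6 3
f 6 1 7
f 6 7 3
f 7 1 8
f 7 8 3
f 8 1 9
f 8 9 3
f 9 1 10
f 9 10 3
f 10 1 11
f 10 11 3
f 11 1 2
f 11 2 3
f 13 12 16
f 13 16 14
f 14 16 17
f 14 17 15
f 16 12 18
f 16 18 17
f 17 18 19
f 17 19 15
f 18 12 20
f 18 20 19
f 19 20 21
f 19 21 15
f 20 12 22
f 20 22 21
f 21 22 23
f 21 23 15
f 22 12 24
f 22 24 23
f 23 24 25
f 23 25 15
f 24 12 26
f 24 26 25
f 25 26 27
f 25 27 15
f 26 12 28
f 26 28 27
f 27 28 29
f 27 29 15
f 28 12 30
f 28 30 29
f 29 30 31
f 29 31 15
f 30 12 32
f 30 32 31
f 31 32 33
f 31 33 15
f 32 12 34
f 32 34 33
f 33 34 35
f 33 35 15
f 34 12 36
f 34 36 35
f 35 36 37
f 35 37 15
f 36 12 13
f 36 13 37
f 37 13 14
f 37 14 15
f 39 41 38
f 42 39 38
f 38 41 40
f 40 42 38
f 39 45 41
f 43 39 42
f 43 45 39
f 41 45 40
f 44 42 40
f 40 45 44
f 44 43 42
f 45 43 44
f 47 46 50
f 47 50 48
f 48 50 51
f 48 51 49
f 50 46 52
f 50 52 51
f 51 52 53
f 51 53 49
f 52 46 54
f 52 54 53
f 53 54 55
f 53 55 49
f 54 46 56
f 54 56 55
f 55 56 57
f 55 57 49
f 56 46 58
f 56 58 57
f 57 58 59
f 57 59 49
f 58 46 60
f 58 60 59
f 59 60 61
f 59 61 49
f 60 46 62
f 60 62 61
f 61 62 63
f 61 63 49
f 62 46 64
f 62 64 63
f 63 64 65
f 63 65 49
f 64 46 47
f 64 47 65
f 65 47 48
f 65 48 49
f 66 103 82
f 103 77 106
f 82 106 71
f 103 106 82
f 66 82 78
f 82 71 83
f 78 83 67
f 82 83 78
f 66 78 87
f 78 67 88
f 87 88 73
f 78 88 87
f 66 87 99
f 87 73 102
f 99 102 76
f 87 102 99
f 66 99 103
f 99 76 107
f 103 107 77
f 99 107 103
f 67 83 94
f 83 71 97
f 94 97 75
f 83 97 94
f 71 106 84
f 106 77 105
f 84 105 70
f 106 105 84
f 77 107 104
f 107 76 100
f 104 100 68
f 107 100 104
f 76 102 101
f 102 73 89
f 101 89 72
f 102 89 101
f 73 88 93
f 88 67 90
f 93 90 74
f 88 90 93
f 69 95 81
f 95 75 96
f 81 96 70
f 95 96 81
f 69 81 79
f 81 70 80
f 79 80 68
f 81 80 79
f 69 79 86
f 79 68 85
f 86 85 72
f 79 85 86
f 69 86 91
f 86 72 92
f 91 92 74
f 86 92 91
f 69 91 95
f 91 74 98
f 95 98 75
f 91 98 95
f 70 96 84
f 96 75 97
f 84 97 71
f 96 97 84
f 68 80 104
f 80 70 105
f 104 105 77
f 80 105 104
f 72 85 101
f 85 68 100
f 101 100 76
f 85 100 101
f 74 92 93
f 92 72 89
f 93 89 73
f 92 89 93
f 75 98 94
f 98 74 90
f 94 90 67
f 98 90 94



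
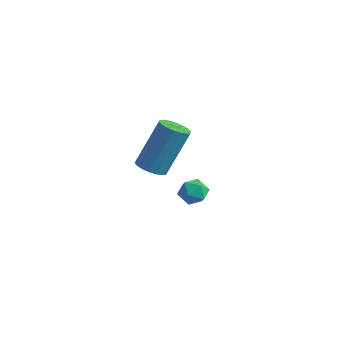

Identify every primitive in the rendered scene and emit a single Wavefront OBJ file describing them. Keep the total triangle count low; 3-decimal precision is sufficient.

v -1.779 1.394 -2.85
v -1.179 1.337 -2.602
v -1.941 0.363 -2.698
v -1.341 0.306 -2.45
v -1.799 0.632 -2.121
v -1.699 1.27 -2.215
v -1.421 0.43 -3.085
v -1.321 1.068 -3.179
v -0.957 0.741 -2.747
v -1.191 0.866 -2.152
v -1.929 0.834 -3.148
v -2.163 0.959 -2.553
v -0.72 -2.454 0.759
v -0.15 -2.291 0.576
v 0.169 -1.362 2.398
v -0.4 -1.526 2.581
v -0.305 -2.077 0.494
v 0.014 -1.149 2.316
v -0.542 -1.938 0.465
v -0.222 -1.01 2.287
v -0.814 -1.902 0.494
v -0.494 -0.973 2.316
v -1.067 -1.975 0.575
v -0.748 -1.046 2.398
v -1.252 -2.142 0.693
v -0.932 -1.214 2.515
v -1.331 -2.372 0.824
v -1.011 -1.443 2.646
v -1.289 -2.618 0.942
v -0.97 -1.689 2.764
v -1.134 -2.831 1.024
v -0.815 -1.903 2.846
v -0.898 -2.97 1.053
v -0.578 -2.042 2.875
v -0.626 -3.007 1.024
v -0.306 -2.078 2.846
v -0.372 -2.934 0.942
v -0.053 -2.005 2.765
v -0.188 -2.766 0.825
v 0.132 -1.838 2.647
v -0.109 -2.537 0.694
v 0.211 -1.608 2.516
f 1 12 6
f 1 6 2
f 1 2 8
f 1 8 11
f 1 11 12
f 2 6 10
f 6 12 5
f 12 11 3
f 11 8 7
f 8 2 9
f 4 10 5
f 4 5 3
f 4 3 7
f 4 7 9
f 4 9 10
f 5 10 6
f 3 5 12
f 7 3 11
f 9 7 8
f 10 9 2
f 14 13 17
f 14 17 15
f 15 17 18
f 15 18 16
f 17 13 19
f 17 19 18
f 18 19 20
f 18 20 16
f 19 13 21
f 19 21 20
f 20 21 22
f 20 22 16
f 21 13 23
f 21 23 22
f 22 23 24
f 22 24 16
f 23 13 25
f 23 25 24
f 24 25 26
f 24 26 16
f 25 13 27
f 25 27 26
f 26 27 28
f 26 28 16
f 27 13 29
f 27 29 28
f 28 29 30
f 28 30 16
f 29 13 31
f 29 31 30
f 30 31 32
f 30 32 16
f 31 13 33
f 31 33 32
f 32 33 34
f 32 34 16
f 33 13 35
f 33 35 34
f 34 35 36
f 34 36 16
f 35 13 37
f 35 37 36
f 36 37 38
f 36 38 16
f 37 13 39
f 37 39 38
f 38 39 40
f 38 40 16
f 39 13 41
f 39 41 40
f 40 41 42
f 40 42 16
f 41 13 14
f 41 14 42
f 42 14 15
f 42 15 16



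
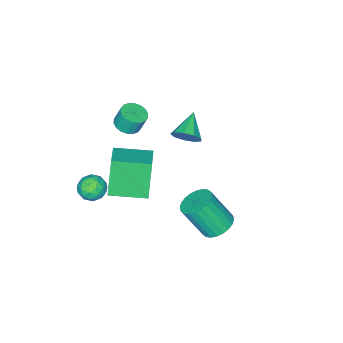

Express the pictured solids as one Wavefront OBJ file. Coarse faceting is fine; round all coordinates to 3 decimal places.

v -3.193 -1.572 -1.239
v -2.683 -1.954 -0.707
v -4.447 -2.188 -0.481
v -2.818 -1.438 -0.511
v -3.128 -0.985 -0.656
v -3.468 -0.807 -1.074
v -3.68 -0.987 -1.57
v -3.663 -1.441 -1.91
v -3.427 -1.956 -1.937
v -3.081 -2.292 -1.637
v -2.787 -2.291 -1.151
v 0.658 -1.979 2.538
v 1.218 -2.356 2.76
v 1.042 -2.037 3.744
v 0.482 -1.661 3.522
v 1.345 -2.075 2.691
v 1.168 -1.756 3.676
v 1.336 -1.775 2.593
v 1.159 -1.456 3.577
v 1.192 -1.515 2.483
v 1.016 -1.196 3.468
v 0.943 -1.348 2.384
v 0.767 -1.029 3.369
v 0.638 -1.305 2.316
v 0.462 -0.986 3.3
v 0.336 -1.396 2.291
v 0.16 -1.078 3.276
v 0.098 -1.603 2.316
v -0.078 -1.284 3.3
v -0.028 -1.884 2.384
v -0.205 -1.565 3.369
v -0.019 -2.184 2.483
v -0.196 -1.865 3.467
v 0.124 -2.444 2.592
v -0.052 -2.125 3.577
v 0.373 -2.611 2.691
v 0.197 -2.292 3.676
v 0.678 -2.654 2.76
v 0.502 -2.335 3.744
v 0.98 -2.562 2.784
v 0.804 -2.244 3.769
v 1.957 -2.016 -1.266
v 1.283 -2.372 0.787
v 0.723 -0.487 -1.406
v 0.048 -0.843 0.646
v 3.132 -1.017 -0.706
v 2.457 -1.373 1.346
v 1.897 0.512 -0.847
v 1.223 0.156 1.206
v -0.739 2.713 -3.673
v 0.022 2.4 -4.085
v 0.58 1.434 -2.318
v -0.181 1.747 -1.907
v 0.138 2.712 -3.951
v 0.697 1.746 -2.184
v 0.12 3.025 -3.775
v 0.679 2.058 -2.008
v -0.028 3.289 -3.583
v 0.531 2.323 -1.816
v -0.285 3.467 -3.405
v 0.274 2.5 -1.638
v -0.61 3.529 -3.268
v -0.052 2.563 -1.501
v -0.956 3.467 -3.193
v -0.397 2.501 -1.426
v -1.268 3.29 -3.19
v -0.71 2.324 -1.424
v -1.5 3.026 -3.262
v -0.942 2.06 -1.495
v -1.617 2.714 -3.396
v -1.058 1.748 -1.629
v -1.599 2.402 -3.572
v -1.04 1.435 -1.805
v -1.451 2.137 -3.764
v -0.892 1.171 -1.997
v -1.194 1.96 -3.942
v -0.635 0.993 -2.175
v -0.868 1.897 -4.079
v -0.31 0.931 -2.312
v -0.523 1.959 -4.154
v 0.036 0.993 -2.387
v -0.21 2.136 -4.156
v 0.348 1.17 -2.39
v 2.556 -1.594 -0.911
v 3.252 -1.683 -0.527
v 2.768 -2.697 -1.553
v 3.464 -2.786 -1.169
v 2.775 -2.861 -0.77
v 2.644 -2.179 -0.374
v 3.376 -2.201 -1.706
v 3.245 -1.519 -1.31
v 3.758 -2.059 -1.019
v 3.387 -2.466 -0.44
v 2.633 -1.914 -1.64
v 2.262 -2.321 -1.061
v 2.885 -1.542 -0.663
v 3.135 -2.838 -1.417
v 2.73 -2.882 -1.183
v 3.138 -2.934 -0.957
v 2.528 -1.833 -0.573
v 2.937 -1.886 -0.347
v 2.657 -2.578 -0.49
v 3.083 -2.494 -1.733
v 3.492 -2.547 -1.507
v 2.882 -1.446 -1.123
v 3.29 -1.498 -0.897
v 3.363 -1.802 -1.59
v 3.592 -1.815 -0.726
v 3.716 -2.463 -1.103
v 3.665 -2.119 -1.419
v 3.588 -1.719 -1.186
v 3.373 -2.055 -0.386
v 3.498 -2.703 -0.763
v 3.093 -2.747 -0.529
v 3.016 -2.346 -0.296
v 3.671 -2.275 -0.675
v 2.522 -1.677 -1.317
v 2.647 -2.325 -1.694
v 3.004 -2.034 -1.784
v 2.927 -1.633 -1.551
v 2.304 -1.917 -0.977
v 2.428 -2.565 -1.354
v 2.432 -2.661 -0.894
v 2.355 -2.261 -0.661
v 2.349 -2.105 -1.405
f 2 1 4
f 2 4 3
f 4 1 5
f 4 5 3
f 5 1 6
f 5 6 3
f 6 1 7
f 6 7 3
f 7 1 8
f 7 8 3
f 8 1 9
f 8 9 3
f 9 1 10
f 9 10 3
f 10 1 11
f 10 11 3
f 11 1 2
f 11 2 3
f 13 12 16
f 13 16 14
f 14 16 17
f 14 17 15
f 16 12 18
f 16 18 17
f 17 18 19
f 17 19 15
f 18 12 20
f 18 20 19
f 19 20 21
f 19 21 15
f 20 12 22
f 20 22 21
f 21 22 23
f 21 23 15
f 22 12 24
f 22 24 23
f 23 24 25
f 23 25 15
f 24 12 26
f 24 26 25
f 25 26 27
f 25 27 15
f 26 12 28
f 26 28 27
f 27 28 29
f 27 29 15
f 28 12 30
f 28 30 29
f 29 30 31
f 29 31 15
f 30 12 32
f 30 32 31
f 31 32 33
f 31 33 15
f 32 12 34
f 32 34 33
f 33 34 35
f 33 35 15
f 34 12 36
f 34 36 35
f 35 36 37
f 35 37 15
f 36 12 38
f 36 38 37
f 37 38 39
f 37 39 15
f 38 12 40
f 38 40 39
f 39 40 41
f 39 41 15
f 40 12 13
f 40 13 41
f 41 13 14
f 41 14 15
f 43 45 42
f 46 43 42
f 42 45 44
f 44 46 42
f 43 49 45
f 47 43 46
f 47 49 43
f 45 49 44
f 48 46 44
f 44 49 48
f 48 47 46
f 49 47 48
f 51 50 54
f 51 54 52
f 52 54 55
f 52 55 53
f 54 50 56
f 54 56 55
f 55 56 57
f 55 57 53
f 56 50 58
f 56 58 57
f 57 58 59
f 57 59 53
f 58 50 60
f 58 60 59
f 59 60 61
f 59 61 53
f 60 50 62
f 60 62 61
f 61 62 63
f 61 63 53
f 62 50 64
f 62 64 63
f 63 64 65
f 63 65 53
f 64 50 66
f 64 66 65
f 65 66 67
f 65 67 53
f 66 50 68
f 66 68 67
f 67 68 69
f 67 69 53
f 68 50 70
f 68 70 69
f 69 70 71
f 69 71 53
f 70 50 72
f 70 72 71
f 71 72 73
f 71 73 53
f 72 50 74
f 72 74 73
f 73 74 75
f 73 75 53
f 74 50 76
f 74 76 75
f 75 76 77
f 75 77 53
f 76 50 78
f 76 78 77
f 77 78 79
f 77 79 53
f 78 50 80
f 78 80 79
f 79 80 81
f 79 81 53
f 80 50 82
f 80 82 81
f 81 82 83
f 81 83 53
f 82 50 51
f 82 51 83
f 83 51 52
f 83 52 53
f 84 121 100
f 121 95 124
f 100 124 89
f 121 124 100
f 84 100 96
f 100 89 101
f 96 101 85
f 100 101 96
f 84 96 105
f 96 85 106
f 105 106 91
f 96 106 105
f 84 105 117
f 105 91 120
f 117 120 94
f 105 120 117
f 84 117 121
f 117 94 125
f 121 125 95
f 117 125 121
f 85 101 112
f 101 89 115
f 112 115 93
f 101 115 112
f 89 124 102
f 124 95 123
f 102 123 88
f 124 123 102
f 95 125 122
f 125 94 118
f 122 118 86
f 125 118 122
f 94 120 119
f 120 91 107
f 119 107 90
f 120 107 119
f 91 106 111
f 106 85 108
f 111 108 92
f 106 108 111
f 87 113 99
f 113 93 114
f 99 114 88
f 113 114 99
f 87 99 97
f 99 88 98
f 97 98 86
f 99 98 97
f 87 97 104
f 97 86 103
f 104 103 90
f 97 103 104
f 87 104 109
f 104 90 110
f 109 110 92
f 104 110 109
f 87 109 113
f 109 92 116
f 113 116 93
f 109 116 113
f 88 114 102
f 114 93 115
f 102 115 89
f 114 115 102
f 86 98 122
f 98 88 123
f 122 123 95
f 98 123 122
f 90 103 119
f 103 86 118
f 119 118 94
f 103 118 119
f 92 110 111
f 110 90 107
f 111 107 91
f 110 107 111
f 93 116 112
f 116 92 108
f 112 108 85
f 116 108 112



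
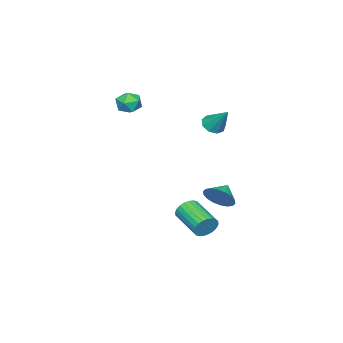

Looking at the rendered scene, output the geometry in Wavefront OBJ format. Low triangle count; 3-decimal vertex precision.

v -3.271 1.023 1.972
v -2.599 1.11 1.701
v -2.889 2.157 3.288
v -2.909 1.447 1.501
v -3.388 1.585 1.521
v -3.813 1.46 1.752
v -3.984 1.13 2.086
v -3.821 0.75 2.366
v -3.401 0.498 2.462
v -2.92 0.491 2.328
v -2.603 0.733 2.027
v -3.363 1.367 -3.628
v -2.887 1.127 -2.794
v -4.357 1.333 -3.072
v -2.895 1.568 -2.779
v -2.995 1.968 -2.933
v -3.167 2.25 -3.225
v -3.379 2.357 -3.596
v -3.587 2.267 -3.974
v -3.751 2 -4.283
v -3.838 1.607 -4.463
v -3.831 1.167 -4.477
v -3.731 0.766 -4.323
v -3.558 0.484 -4.032
v -3.347 0.378 -3.66
v -3.138 0.467 -3.282
v -2.974 0.735 -2.973
v 3.652 4.752 -2.018
v 4.025 4.775 -1.391
v 3.22 3.151 -0.854
v 2.848 3.128 -1.482
v 3.788 4.916 -1.32
v 2.983 3.292 -0.783
v 3.53 5.032 -1.355
v 2.726 3.408 -0.819
v 3.291 5.105 -1.491
v 2.486 3.481 -0.955
v 3.107 5.125 -1.708
v 2.302 3.501 -1.171
v 3.006 5.088 -1.972
v 2.201 3.464 -1.435
v 3.003 4.999 -2.242
v 2.199 3.376 -1.706
v 3.099 4.874 -2.479
v 2.295 3.25 -1.942
v 3.28 4.729 -2.646
v 2.475 3.105 -2.109
v 3.517 4.588 -2.717
v 2.712 2.964 -2.18
v 3.774 4.472 -2.681
v 2.97 2.848 -2.145
v 4.014 4.399 -2.545
v 3.209 2.775 -2.009
v 4.198 4.379 -2.329
v 3.393 2.755 -1.792
v 4.299 4.416 -2.065
v 3.494 2.792 -1.528
v 4.301 4.504 -1.794
v 3.497 2.881 -1.258
v 4.205 4.63 -1.558
v 3.401 3.006 -1.021
v -1.778 -2.829 3.873
v -1.081 -2.392 3.755
v -1.279 -3.828 3.125
v -0.582 -3.391 3.007
v -0.758 -3.697 3.759
v -1.066 -3.079 4.221
v -1.294 -3.141 2.659
v -1.602 -2.523 3.121
v -0.782 -2.585 3.004
v -0.451 -2.928 3.684
v -1.909 -3.292 3.196
v -1.578 -3.635 3.876
f 2 1 4
f 2 4 3
f 4 1 5
f 4 5 3
f 5 1 6
f 5 6 3
f 6 1 7
f 6 7 3
f 7 1 8
f 7 8 3
f 8 1 9
f 8 9 3
f 9 1 10
f 9 10 3
f 10 1 11
f 10 11 3
f 11 1 2
f 11 2 3
f 13 12 15
f 13 15 14
f 15 12 16
f 15 16 14
f 16 12 17
f 16 17 14
f 17 12 18
f 17 18 14
f 18 12 19
f 18 19 14
f 19 12 20
f 19 20 14
f 20 12 21
f 20 21 14
f 21 12 22
f 21 22 14
f 22 12 23
f 22 23 14
f 23 12 24
f 23 24 14
f 24 12 25
f 24 25 14
f 25 12 26
f 25 26 14
f 26 12 27
f 26 27 14
f 27 12 13
f 27 13 14
f 29 28 32
f 29 32 30
f 30 32 33
f 30 33 31
f 32 28 34
f 32 34 33
f 33 34 35
f 33 35 31
f 34 28 36
f 34 36 35
f 35 36 37
f 35 37 31
f 36 28 38
f 36 38 37
f 37 38 39
f 37 39 31
f 38 28 40
f 38 40 39
f 39 40 41
f 39 41 31
f 40 28 42
f 40 42 41
f 41 42 43
f 41 43 31
f 42 28 44
f 42 44 43
f 43 44 45
f 43 45 31
f 44 28 46
f 44 46 45
f 45 46 47
f 45 47 31
f 46 28 48
f 46 48 47
f 47 48 49
f 47 49 31
f 48 28 50
f 48 50 49
f 49 50 51
f 49 51 31
f 50 28 52
f 50 52 51
f 51 52 53
f 51 53 31
f 52 28 54
f 52 54 53
f 53 54 55
f 53 55 31
f 54 28 56
f 54 56 55
f 55 56 57
f 55 57 31
f 56 28 58
f 56 58 57
f 57 58 59
f 57 59 31
f 58 28 60
f 58 60 59
f 59 60 61
f 59 61 31
f 60 28 29
f 60 29 61
f 61 29 30
f 61 30 31
f 62 73 67
f 62 67 63
f 62 63 69
f 62 69 72
f 62 72 73
f 63 67 71
f 67 73 66
f 73 72 64
f 72 69 68
f 69 63 70
f 65 71 66
f 65 66 64
f 65 64 68
f 65 68 70
f 65 70 71
f 66 71 67
f 64 66 73
f 68 64 72
f 70 68 69
f 71 70 63



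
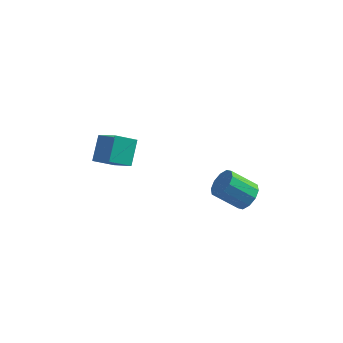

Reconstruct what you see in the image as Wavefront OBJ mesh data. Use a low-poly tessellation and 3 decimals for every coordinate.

v -4.505 3.49 -2.332
v -3.744 2.704 -1.412
v -4.402 4.379 -1.658
v -3.64 3.592 -0.738
v -3.74 3.728 -2.762
v -2.978 2.941 -1.842
v -3.636 4.616 -2.088
v -2.875 3.83 -1.168
v 1.246 3.434 -3.763
v 1.558 3.048 -3.392
v 0.586 3.019 -2.606
v 0.274 3.406 -2.977
v 1.636 3.407 -3.282
v 0.664 3.378 -2.496
v 1.565 3.776 -3.356
v 0.594 3.747 -2.57
v 1.372 4.015 -3.585
v 0.401 3.986 -2.799
v 1.131 4.032 -3.883
v 0.16 4.003 -3.097
v 0.934 3.821 -4.134
v -0.038 3.792 -3.348
v 0.856 3.462 -4.244
v -0.116 3.433 -3.458
v 0.926 3.093 -4.17
v -0.045 3.064 -3.384
v 1.119 2.854 -3.941
v 0.148 2.825 -3.155
v 1.36 2.837 -3.643
v 0.389 2.808 -2.857
f 2 4 1
f 5 2 1
f 1 4 3
f 3 5 1
f 2 8 4
f 6 2 5
f 6 8 2
f 4 8 3
f 7 5 3
f 3 8 7
f 7 6 5
f 8 6 7
f 10 9 13
f 10 13 11
f 11 13 14
f 11 14 12
f 13 9 15
f 13 15 14
f 14 15 16
f 14 16 12
f 15 9 17
f 15 17 16
f 16 17 18
f 16 18 12
f 17 9 19
f 17 19 18
f 18 19 20
f 18 20 12
f 19 9 21
f 19 21 20
f 20 21 22
f 20 22 12
f 21 9 23
f 21 23 22
f 22 23 24
f 22 24 12
f 23 9 25
f 23 25 24
f 24 25 26
f 24 26 12
f 25 9 27
f 25 27 26
f 26 27 28
f 26 28 12
f 27 9 29
f 27 29 28
f 28 29 30
f 28 30 12
f 29 9 10
f 29 10 30
f 30 10 11
f 30 11 12



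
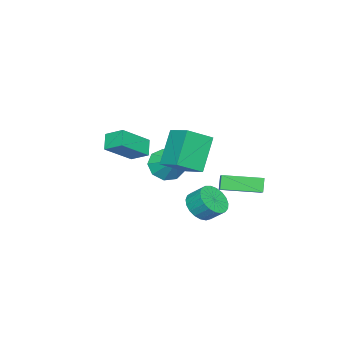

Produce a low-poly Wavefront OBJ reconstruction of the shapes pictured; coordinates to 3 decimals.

v 1.197 1.387 -1.531
v 1.716 0.871 -0.941
v 1.722 1.656 -0.259
v 1.203 2.173 -0.849
v 1.99 1.052 -1.153
v 1.996 1.838 -0.471
v 2.126 1.292 -1.43
v 2.133 2.077 -0.748
v 2.102 1.548 -1.724
v 2.109 2.333 -1.043
v 1.922 1.776 -1.985
v 1.929 2.561 -1.304
v 1.616 1.937 -2.168
v 1.623 2.722 -1.486
v 1.238 2.003 -2.24
v 1.244 2.788 -1.558
v 0.852 1.963 -2.19
v 0.859 2.748 -1.508
v 0.526 1.823 -2.026
v 0.533 2.608 -1.344
v 0.316 1.607 -1.776
v 0.323 2.393 -1.094
v 0.258 1.354 -1.484
v 0.265 2.139 -0.802
v 0.363 1.107 -1.2
v 0.37 1.892 -0.518
v 0.612 0.908 -0.973
v 0.618 1.693 -0.291
v 0.961 0.792 -0.843
v 0.968 1.577 -0.161
v 1.352 0.779 -0.832
v 1.359 1.564 -0.15
v 0.725 2.176 -0.396
v 0.321 2.054 0.365
v -0.22 4.018 -0.602
v -0.624 3.896 0.159
v 1.424 2.584 0.041
v 1.02 2.462 0.802
v 0.479 4.426 -0.165
v 0.075 4.304 0.596
v -0.305 -1.207 0.135
v 0.416 -1.91 0.35
v 0.405 -0.213 1.005
v 0.601 -1.542 -0.222
v 0.362 -1.017 -0.627
v -0.189 -0.581 -0.675
v -0.795 -0.438 -0.344
v -1.171 -0.654 0.211
v -1.142 -1.129 0.73
v -0.722 -1.641 0.971
v -0.107 -1.949 0.821
v -0.036 -3.007 1.33
v 0.022 -1.992 1.847
v 0.658 -2.687 0.625
v 0.716 -1.673 1.141
v 1.464 -3.687 2.499
v 1.522 -2.673 3.015
v 2.158 -3.368 1.793
v 2.216 -2.353 2.31
v 1.766 1.452 3.473
v 2.884 0.644 4.242
v 2.307 2.62 3.913
v 3.425 1.811 4.683
v 3.015 1.529 1.737
v 4.133 0.72 2.507
v 3.556 2.696 2.178
v 4.674 1.888 2.947
f 2 1 5
f 2 5 3
f 3 5 6
f 3 6 4
f 5 1 7
f 5 7 6
f 6 7 8
f 6 8 4
f 7 1 9
f 7 9 8
f 8 9 10
f 8 10 4
f 9 1 11
f 9 11 10
f 10 11 12
f 10 12 4
f 11 1 13
f 11 13 12
f 12 13 14
f 12 14 4
f 13 1 15
f 13 15 14
f 14 15 16
f 14 16 4
f 15 1 17
f 15 17 16
f 16 17 18
f 16 18 4
f 17 1 19
f 17 19 18
f 18 19 20
f 18 20 4
f 19 1 21
f 19 21 20
f 20 21 22
f 20 22 4
f 21 1 23
f 21 23 22
f 22 23 24
f 22 24 4
f 23 1 25
f 23 25 24
f 24 25 26
f 24 26 4
f 25 1 27
f 25 27 26
f 26 27 28
f 26 28 4
f 27 1 29
f 27 29 28
f 28 29 30
f 28 30 4
f 29 1 31
f 29 31 30
f 30 31 32
f 30 32 4
f 31 1 2
f 31 2 32
f 32 2 3
f 32 3 4
f 34 36 33
f 37 34 33
f 33 36 35
f 35 37 33
f 34 40 36
f 38 34 37
f 38 40 34
f 36 40 35
f 39 37 35
f 35 40 39
f 39 38 37
f 40 38 39
f 42 41 44
f 42 44 43
f 44 41 45
f 44 45 43
f 45 41 46
f 45 46 43
f 46 41 47
f 46 47 43
f 47 41 48
f 47 48 43
f 48 41 49
f 48 49 43
f 49 41 50
f 49 50 43
f 50 41 51
f 50 51 43
f 51 41 42
f 51 42 43
f 53 55 52
f 56 53 52
f 52 55 54
f 54 56 52
f 53 59 55
f 57 53 56
f 57 59 53
f 55 59 54
f 58 56 54
f 54 59 58
f 58 57 56
f 59 57 58
f 61 63 60
f 64 61 60
f 60 63 62
f 62 64 60
f 61 67 63
f 65 61 64
f 65 67 61
f 63 67 62
f 66 64 62
f 62 67 66
f 66 65 64
f 67 65 66



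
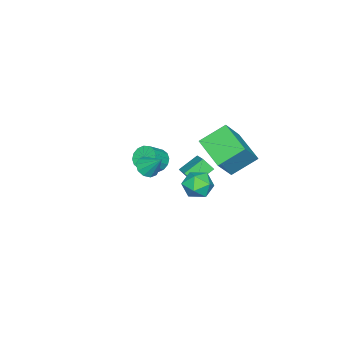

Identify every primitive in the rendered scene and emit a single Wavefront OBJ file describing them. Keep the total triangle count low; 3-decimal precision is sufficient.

v -0.816 0.941 2.303
v 0.247 0.768 3.593
v -1.746 1.872 3.195
v -0.683 1.7 4.484
v 0.143 2.46 1.716
v 1.206 2.288 3.005
v -0.787 3.392 2.607
v 0.276 3.219 3.897
v 3.341 -0.216 3.386
v 3.677 0.125 3.009
v 3.539 0.636 4.334
v 3.318 0.239 2.981
v 2.969 0.179 3.108
v 2.761 -0.032 3.342
v 2.775 -0.313 3.592
v 3.005 -0.558 3.764
v 3.363 -0.672 3.792
v 3.713 -0.612 3.665
v 3.92 -0.401 3.431
v 3.907 -0.12 3.18
v -1.879 0.111 -0.304
v -1.19 0.622 -0.512
v -1.47 -0.842 -1.288
v -0.781 -0.331 -1.496
v -0.807 -0.74 -0.714
v -1.06 -0.151 -0.106
v -1.6 -0.069 -1.694
v -1.853 0.52 -1.086
v -1.018 0.511 -1.371
v -0.527 0.096 -0.765
v -2.133 -0.316 -1.035
v -1.642 -0.731 -0.429
v -3.463 -1.295 -0.53
v -2.567 -0.492 0.059
v -3.569 -0.729 -1.141
v -2.673 0.074 -0.552
v -2.547 -1.834 -1.188
v -1.651 -1.031 -0.599
v -2.653 -1.268 -1.799
v -1.757 -0.465 -1.21
v -3.585 -3.648 -1.835
v -3.102 -3.349 -2.294
v -2.233 -3.632 -1.563
v -2.715 -3.932 -1.105
v -3.204 -3.068 -2.063
v -2.335 -3.351 -1.332
v -3.409 -2.943 -1.771
v -2.54 -3.226 -1.04
v -3.66 -3.006 -1.496
v -2.791 -3.29 -0.766
v -3.892 -3.242 -1.312
v -3.023 -3.525 -0.582
v -4.041 -3.587 -1.268
v -3.172 -3.87 -0.538
v -4.067 -3.948 -1.377
v -3.198 -4.231 -0.646
v -3.965 -4.229 -1.608
v -3.096 -4.512 -0.877
v -3.76 -4.354 -1.9
v -2.891 -4.637 -1.169
v -3.509 -4.29 -2.174
v -2.64 -4.574 -1.444
v -3.277 -4.055 -2.358
v -2.408 -4.338 -1.628
v -3.128 -3.71 -2.402
v -2.259 -3.993 -1.672
f 2 4 1
f 5 2 1
f 1 4 3
f 3 5 1
f 2 8 4
f 6 2 5
f 6 8 2
f 4 8 3
f 7 5 3
f 3 8 7
f 7 6 5
f 8 6 7
f 10 9 12
f 10 12 11
f 12 9 13
f 12 13 11
f 13 9 14
f 13 14 11
f 14 9 15
f 14 15 11
f 15 9 16
f 15 16 11
f 16 9 17
f 16 17 11
f 17 9 18
f 17 18 11
f 18 9 19
f 18 19 11
f 19 9 20
f 19 20 11
f 20 9 10
f 20 10 11
f 21 32 26
f 21 26 22
f 21 22 28
f 21 28 31
f 21 31 32
f 22 26 30
f 26 32 25
f 32 31 23
f 31 28 27
f 28 22 29
f 24 30 25
f 24 25 23
f 24 23 27
f 24 27 29
f 24 29 30
f 25 30 26
f 23 25 32
f 27 23 31
f 29 27 28
f 30 29 22
f 34 36 33
f 37 34 33
f 33 36 35
f 35 37 33
f 34 40 36
f 38 34 37
f 38 40 34
f 36 40 35
f 39 37 35
f 35 40 39
f 39 38 37
f 40 38 39
f 42 41 45
f 42 45 43
f 43 45 46
f 43 46 44
f 45 41 47
f 45 47 46
f 46 47 48
f 46 48 44
f 47 41 49
f 47 49 48
f 48 49 50
f 48 50 44
f 49 41 51
f 49 51 50
f 50 51 52
f 50 52 44
f 51 41 53
f 51 53 52
f 52 53 54
f 52 54 44
f 53 41 55
f 53 55 54
f 54 55 56
f 54 56 44
f 55 41 57
f 55 57 56
f 56 57 58
f 56 58 44
f 57 41 59
f 57 59 58
f 58 59 60
f 58 60 44
f 59 41 61
f 59 61 60
f 60 61 62
f 60 62 44
f 61 41 63
f 61 63 62
f 62 63 64
f 62 64 44
f 63 41 65
f 63 65 64
f 64 65 66
f 64 66 44
f 65 41 42
f 65 42 66
f 66 42 43
f 66 43 44

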